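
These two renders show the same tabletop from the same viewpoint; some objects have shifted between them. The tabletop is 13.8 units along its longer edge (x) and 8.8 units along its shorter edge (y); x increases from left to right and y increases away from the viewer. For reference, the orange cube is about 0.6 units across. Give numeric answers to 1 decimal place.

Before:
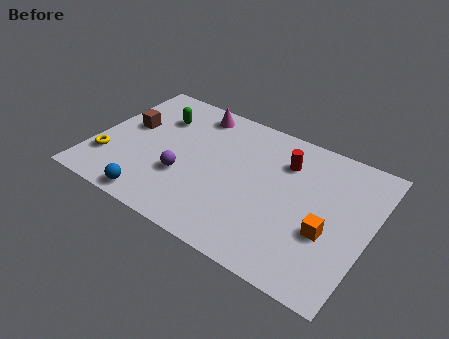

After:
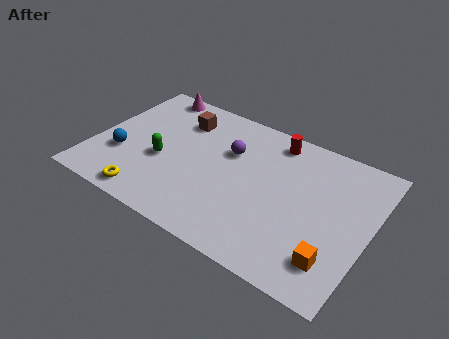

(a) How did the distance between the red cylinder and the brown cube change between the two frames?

-3.1

Before: roughly 7.9 units apart; after: 4.8. That's 3.1 units closer together.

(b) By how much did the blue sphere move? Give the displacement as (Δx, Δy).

(-2.1, 2.1)

The blue sphere started near (3.6, 0.9) and ended near (1.5, 3.0).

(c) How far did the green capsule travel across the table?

2.9

The green capsule was near (2.8, 6.4) before and (3.5, 3.6) after, so it travelled √(0.7² + 2.8²) ≈ 2.9 units.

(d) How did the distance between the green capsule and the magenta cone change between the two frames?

+2.5

The distance was about 2.1 in the first image and 4.6 in the second, so they moved 2.5 units further apart.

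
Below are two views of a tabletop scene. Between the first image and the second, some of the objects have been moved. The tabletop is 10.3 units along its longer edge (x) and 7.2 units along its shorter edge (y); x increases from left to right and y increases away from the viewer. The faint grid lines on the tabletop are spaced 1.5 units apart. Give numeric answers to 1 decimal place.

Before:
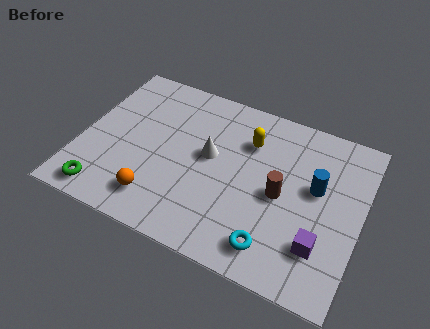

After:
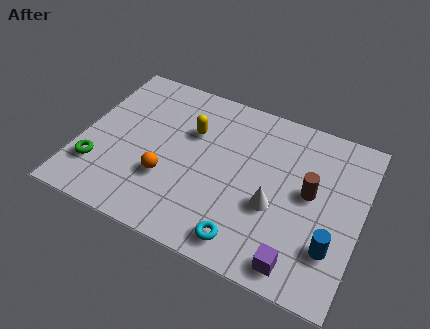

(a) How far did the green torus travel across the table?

1.1

The green torus moved from about (1.2, 0.9) to (0.8, 1.9), a distance of √(0.4² + 1.0²) ≈ 1.1.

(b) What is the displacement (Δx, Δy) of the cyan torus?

(-1.0, -0.2)

The cyan torus was at about (7.4, 1.2) and moved to about (6.4, 1.0).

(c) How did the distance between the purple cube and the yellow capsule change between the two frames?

+1.4

They were about 4.5 units apart before and 5.9 after — 1.4 units further apart.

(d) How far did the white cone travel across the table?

2.8

The white cone was near (4.7, 4.0) before and (7.2, 2.8) after, so it travelled √(2.5² + 1.2²) ≈ 2.8 units.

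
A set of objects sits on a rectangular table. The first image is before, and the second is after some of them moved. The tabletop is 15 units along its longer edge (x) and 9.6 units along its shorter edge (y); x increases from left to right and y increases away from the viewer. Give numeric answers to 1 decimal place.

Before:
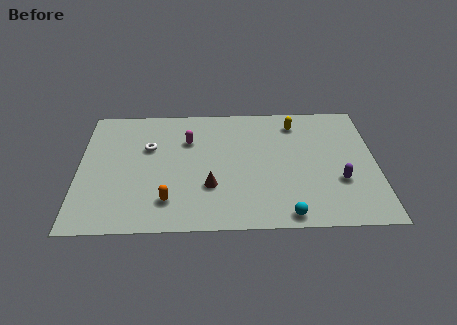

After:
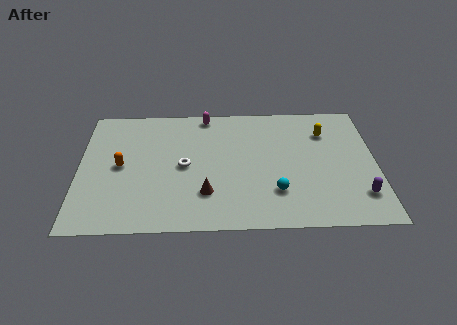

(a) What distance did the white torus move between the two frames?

2.3

The white torus was near (3.5, 6.2) before and (5.3, 4.7) after, so it travelled √(1.8² + 1.5²) ≈ 2.3 units.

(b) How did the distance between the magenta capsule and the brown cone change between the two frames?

+2.3

The distance was about 3.8 in the first image and 6.1 in the second, so they moved 2.3 units further apart.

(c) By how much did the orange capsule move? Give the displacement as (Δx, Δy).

(-2.4, 2.7)

From the two frames, the orange capsule sits at roughly (4.5, 2.1) before and (2.1, 4.8) after.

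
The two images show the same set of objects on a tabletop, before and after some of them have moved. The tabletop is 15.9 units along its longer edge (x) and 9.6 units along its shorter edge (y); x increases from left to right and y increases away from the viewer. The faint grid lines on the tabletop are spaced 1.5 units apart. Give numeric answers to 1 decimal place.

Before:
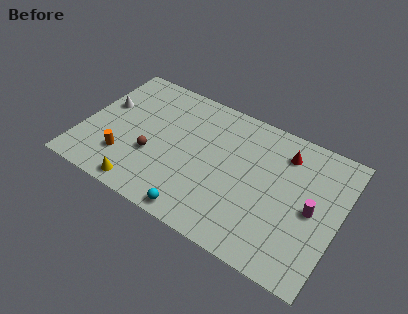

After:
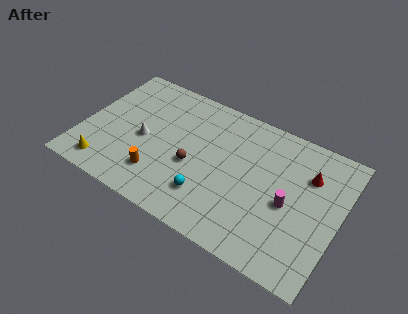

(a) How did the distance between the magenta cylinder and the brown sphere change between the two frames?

-4.0

Before: roughly 9.9 units apart; after: 5.9. That's 4.0 units closer together.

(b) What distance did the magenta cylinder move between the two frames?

1.4

The magenta cylinder moved from about (14.3, 4.6) to (12.9, 4.3), a distance of √(1.4² + 0.3²) ≈ 1.4.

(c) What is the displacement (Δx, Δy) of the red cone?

(1.6, -0.8)

The red cone was at about (12.2, 7.6) and moved to about (13.8, 6.8).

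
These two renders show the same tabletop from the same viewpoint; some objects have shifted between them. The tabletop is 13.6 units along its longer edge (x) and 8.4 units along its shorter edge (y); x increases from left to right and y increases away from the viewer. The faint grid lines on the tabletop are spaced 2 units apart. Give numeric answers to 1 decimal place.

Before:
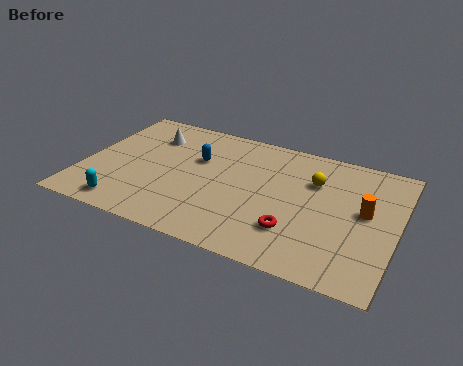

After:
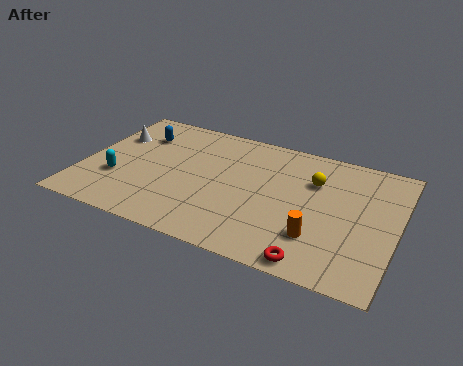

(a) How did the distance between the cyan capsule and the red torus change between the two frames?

+1.7

They were about 7.3 units apart before and 9.0 after — 1.7 units further apart.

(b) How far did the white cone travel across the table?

1.7

The white cone moved from about (2.6, 6.3) to (1.0, 5.7), a distance of √(1.6² + 0.6²) ≈ 1.7.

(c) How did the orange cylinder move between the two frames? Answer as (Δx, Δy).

(-1.8, -2.3)

From the two frames, the orange cylinder sits at roughly (12.2, 4.6) before and (10.4, 2.3) after.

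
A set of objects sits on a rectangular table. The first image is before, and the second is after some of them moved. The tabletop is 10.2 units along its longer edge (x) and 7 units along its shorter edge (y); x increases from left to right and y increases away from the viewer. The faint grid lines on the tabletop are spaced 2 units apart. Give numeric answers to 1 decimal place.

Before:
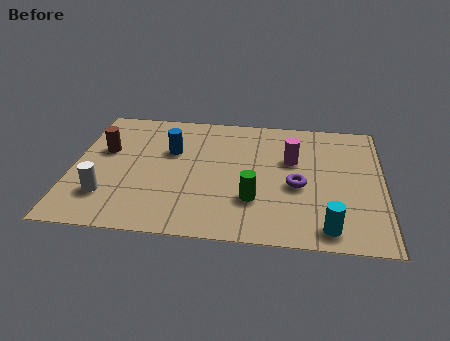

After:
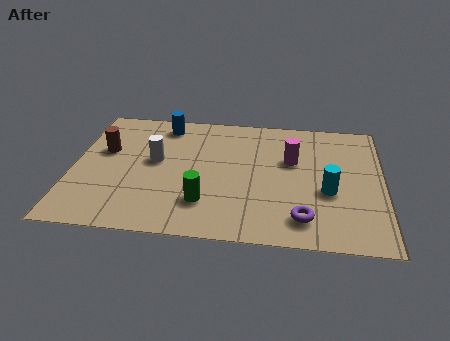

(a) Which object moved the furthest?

the white cylinder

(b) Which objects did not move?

the magenta cylinder and the brown cylinder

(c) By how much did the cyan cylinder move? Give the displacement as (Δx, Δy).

(0.0, 1.9)

From the two frames, the cyan cylinder sits at roughly (8.4, 0.9) before and (8.4, 2.8) after.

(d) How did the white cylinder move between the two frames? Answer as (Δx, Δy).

(1.5, 2.1)

The white cylinder started near (1.2, 1.8) and ended near (2.7, 3.9).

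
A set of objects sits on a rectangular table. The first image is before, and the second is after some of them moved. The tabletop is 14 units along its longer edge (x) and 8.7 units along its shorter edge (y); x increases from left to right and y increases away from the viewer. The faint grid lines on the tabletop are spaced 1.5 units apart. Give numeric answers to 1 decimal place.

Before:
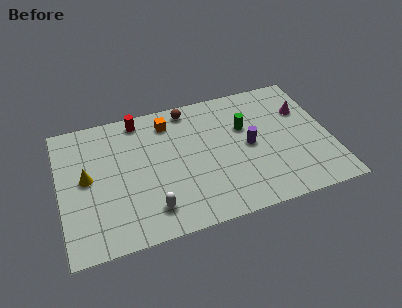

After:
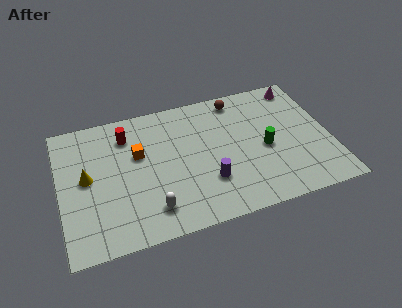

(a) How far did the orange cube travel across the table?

2.4

From (5.8, 7.1) to (4.1, 5.4), the orange cube covered √(1.7² + 1.7²) ≈ 2.4 units.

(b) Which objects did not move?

the white capsule and the yellow cone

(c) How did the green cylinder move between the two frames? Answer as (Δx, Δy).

(0.9, -1.7)

From the two frames, the green cylinder sits at roughly (9.7, 5.6) before and (10.6, 3.9) after.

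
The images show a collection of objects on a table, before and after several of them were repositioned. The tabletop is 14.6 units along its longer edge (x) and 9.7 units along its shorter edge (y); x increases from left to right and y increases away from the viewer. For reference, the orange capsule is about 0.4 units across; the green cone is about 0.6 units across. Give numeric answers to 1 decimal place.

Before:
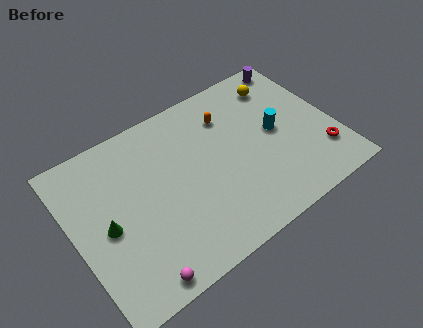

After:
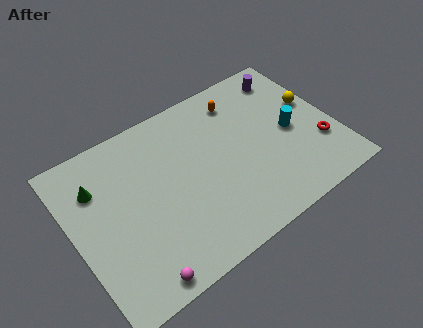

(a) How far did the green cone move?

2.5

The green cone was near (1.7, 4.5) before and (1.6, 7.0) after, so it travelled √(0.1² + 2.5²) ≈ 2.5 units.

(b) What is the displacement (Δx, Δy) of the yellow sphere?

(1.5, -2.1)

The yellow sphere was at about (12.2, 7.8) and moved to about (13.7, 5.7).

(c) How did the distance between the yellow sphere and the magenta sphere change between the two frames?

+0.3

Before: roughly 11.7 units apart; after: 12.0. That's 0.3 units further apart.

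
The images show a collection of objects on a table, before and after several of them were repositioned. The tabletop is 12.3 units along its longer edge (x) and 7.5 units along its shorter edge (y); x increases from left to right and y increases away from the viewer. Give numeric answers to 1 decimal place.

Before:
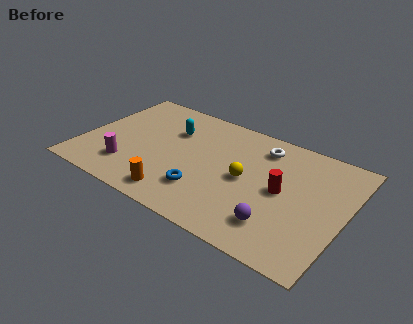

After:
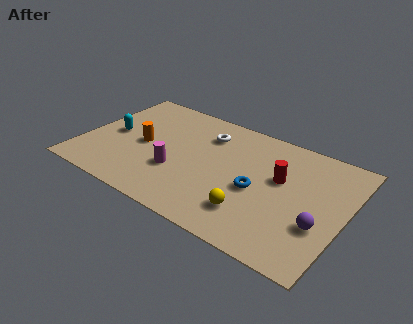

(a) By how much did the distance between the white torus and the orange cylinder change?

-2.5

Before: roughly 5.9 units apart; after: 3.4. That's 2.5 units closer together.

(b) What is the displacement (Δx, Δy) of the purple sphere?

(1.8, 0.9)

From the two frames, the purple sphere sits at roughly (9.5, 1.7) before and (11.3, 2.6) after.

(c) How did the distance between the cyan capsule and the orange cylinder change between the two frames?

-2.7

They were about 4.2 units apart before and 1.5 after — 2.7 units closer together.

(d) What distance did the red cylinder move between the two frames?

0.7

The red cylinder was near (9.4, 3.8) before and (9.2, 4.5) after, so it travelled √(0.2² + 0.7²) ≈ 0.7 units.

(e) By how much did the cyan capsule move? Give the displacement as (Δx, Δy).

(-2.6, -1.5)

The cyan capsule was at about (3.9, 5.2) and moved to about (1.3, 3.7).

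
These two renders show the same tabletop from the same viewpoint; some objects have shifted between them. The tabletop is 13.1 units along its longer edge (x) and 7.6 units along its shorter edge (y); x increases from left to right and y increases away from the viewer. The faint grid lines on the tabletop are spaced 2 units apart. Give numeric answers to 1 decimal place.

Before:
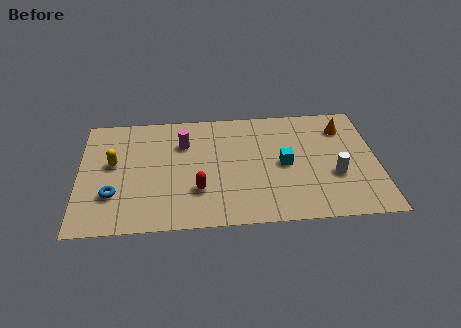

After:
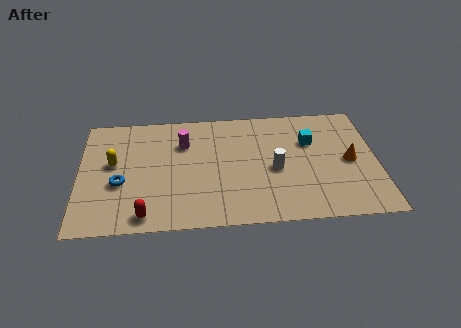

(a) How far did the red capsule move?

2.7

The red capsule moved from about (5.2, 2.3) to (2.9, 0.9), a distance of √(2.3² + 1.4²) ≈ 2.7.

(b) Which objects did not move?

the yellow capsule and the magenta cylinder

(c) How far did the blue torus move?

0.8

From (1.5, 2.3) to (1.8, 3.0), the blue torus covered √(0.3² + 0.7²) ≈ 0.8 units.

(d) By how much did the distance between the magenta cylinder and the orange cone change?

+0.4

They were about 7.1 units apart before and 7.5 after — 0.4 units further apart.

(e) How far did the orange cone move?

2.2

The orange cone was near (11.7, 5.9) before and (11.9, 3.7) after, so it travelled √(0.2² + 2.2²) ≈ 2.2 units.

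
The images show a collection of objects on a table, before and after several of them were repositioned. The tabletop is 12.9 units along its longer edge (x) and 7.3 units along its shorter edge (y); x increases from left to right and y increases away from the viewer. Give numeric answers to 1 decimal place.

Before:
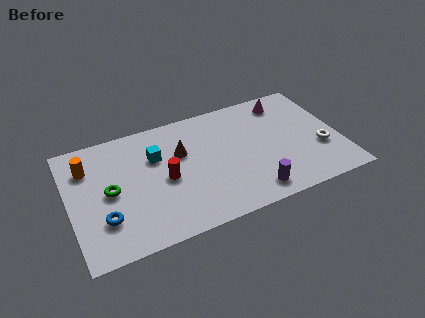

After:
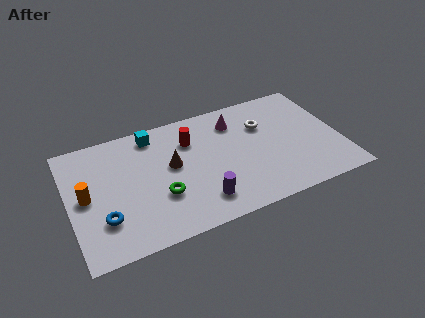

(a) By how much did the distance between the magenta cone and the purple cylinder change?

-0.8

The distance was about 5.5 in the first image and 4.7 in the second, so they moved 0.8 units closer together.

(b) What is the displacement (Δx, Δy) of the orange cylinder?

(-0.2, -1.7)

The orange cylinder was at about (1.0, 5.4) and moved to about (0.8, 3.7).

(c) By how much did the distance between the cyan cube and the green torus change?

+1.2

They were about 2.6 units apart before and 3.8 after — 1.2 units further apart.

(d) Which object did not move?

the blue torus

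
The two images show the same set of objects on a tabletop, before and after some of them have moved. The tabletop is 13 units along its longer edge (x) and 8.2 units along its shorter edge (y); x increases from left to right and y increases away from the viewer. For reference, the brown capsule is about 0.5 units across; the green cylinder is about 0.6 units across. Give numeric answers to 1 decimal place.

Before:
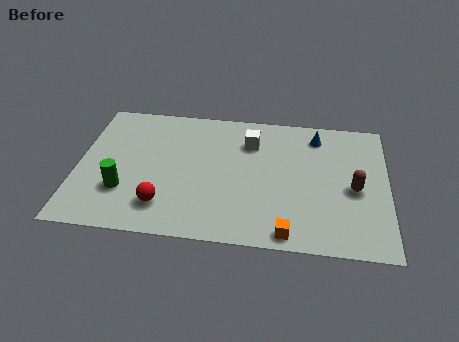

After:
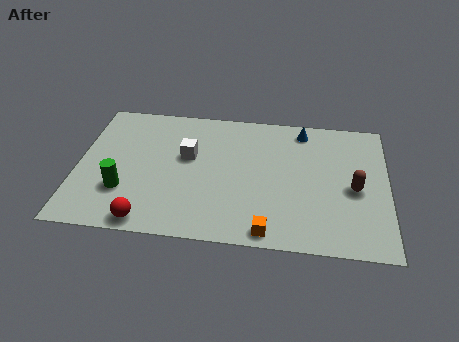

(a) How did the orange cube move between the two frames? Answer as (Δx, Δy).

(-0.8, 0.0)

The orange cube started near (8.9, 0.8) and ended near (8.1, 0.8).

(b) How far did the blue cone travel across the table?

0.7

From (10.0, 6.8) to (9.4, 7.1), the blue cone covered √(0.6² + 0.3²) ≈ 0.7 units.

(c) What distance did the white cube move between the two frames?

2.9

From (7.2, 6.1) to (4.6, 4.9), the white cube covered √(2.6² + 1.2²) ≈ 2.9 units.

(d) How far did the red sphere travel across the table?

1.2

The red sphere was near (3.7, 1.8) before and (3.1, 0.8) after, so it travelled √(0.6² + 1.0²) ≈ 1.2 units.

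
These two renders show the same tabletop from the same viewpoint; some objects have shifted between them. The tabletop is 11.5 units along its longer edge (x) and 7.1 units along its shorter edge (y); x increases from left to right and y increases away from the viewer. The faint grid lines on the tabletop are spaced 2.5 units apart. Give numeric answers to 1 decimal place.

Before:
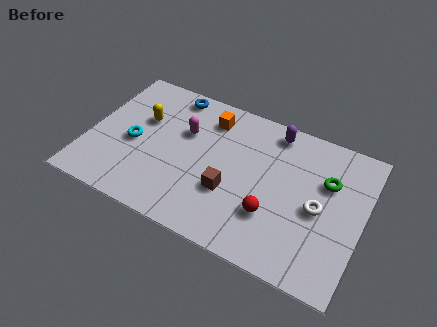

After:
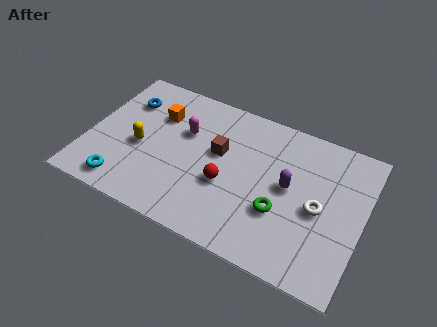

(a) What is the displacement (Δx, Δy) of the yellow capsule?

(0.1, -1.4)

From the two frames, the yellow capsule sits at roughly (2.1, 4.5) before and (2.2, 3.1) after.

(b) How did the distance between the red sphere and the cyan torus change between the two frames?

-1.6

Before: roughly 6.1 units apart; after: 4.5. That's 1.6 units closer together.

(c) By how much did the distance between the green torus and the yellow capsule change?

-1.8

Before: roughly 7.8 units apart; after: 6.0. That's 1.8 units closer together.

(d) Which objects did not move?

the magenta capsule and the white torus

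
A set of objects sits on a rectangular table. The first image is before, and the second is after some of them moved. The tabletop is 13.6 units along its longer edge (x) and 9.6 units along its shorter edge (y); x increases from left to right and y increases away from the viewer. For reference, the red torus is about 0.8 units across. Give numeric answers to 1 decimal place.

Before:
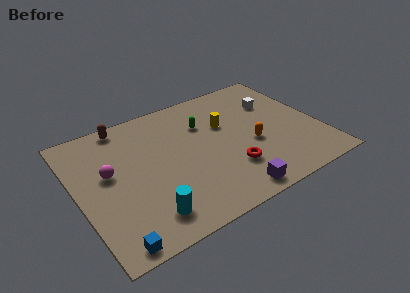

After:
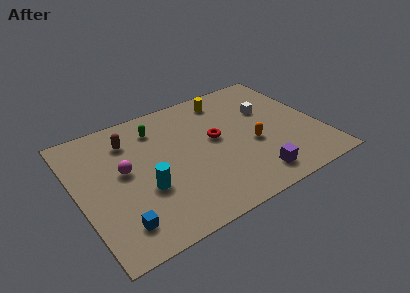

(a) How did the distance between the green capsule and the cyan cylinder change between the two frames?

-2.2

They were about 6.5 units apart before and 4.3 after — 2.2 units closer together.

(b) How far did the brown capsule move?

1.3

The brown capsule moved from about (3.1, 8.7) to (3.2, 7.4), a distance of √(0.1² + 1.3²) ≈ 1.3.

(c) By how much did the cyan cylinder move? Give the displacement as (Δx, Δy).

(0.2, 1.8)

The cyan cylinder was at about (3.3, 1.7) and moved to about (3.5, 3.5).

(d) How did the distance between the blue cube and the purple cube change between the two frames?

+0.9

The distance was about 6.6 in the first image and 7.5 in the second, so they moved 0.9 units further apart.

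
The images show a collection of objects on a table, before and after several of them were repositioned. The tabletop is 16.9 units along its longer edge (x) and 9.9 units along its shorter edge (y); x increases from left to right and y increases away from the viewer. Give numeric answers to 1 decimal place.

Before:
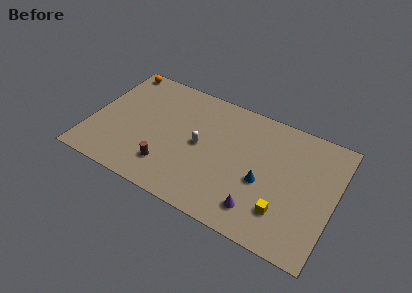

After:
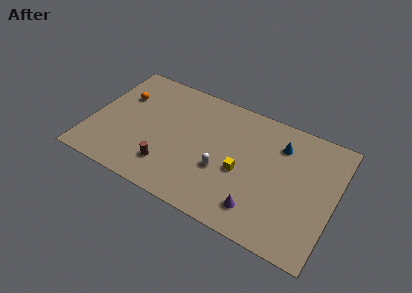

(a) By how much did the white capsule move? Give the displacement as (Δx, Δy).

(1.7, -1.3)

The white capsule was at about (7.6, 5.0) and moved to about (9.3, 3.7).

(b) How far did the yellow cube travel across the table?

3.5

The yellow cube was near (13.7, 2.5) before and (10.6, 4.2) after, so it travelled √(3.1² + 1.7²) ≈ 3.5 units.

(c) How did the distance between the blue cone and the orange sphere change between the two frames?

-0.9

Before: roughly 12.0 units apart; after: 11.1. That's 0.9 units closer together.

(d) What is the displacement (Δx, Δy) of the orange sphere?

(0.7, -2.3)

The orange sphere was at about (1.1, 9.0) and moved to about (1.8, 6.7).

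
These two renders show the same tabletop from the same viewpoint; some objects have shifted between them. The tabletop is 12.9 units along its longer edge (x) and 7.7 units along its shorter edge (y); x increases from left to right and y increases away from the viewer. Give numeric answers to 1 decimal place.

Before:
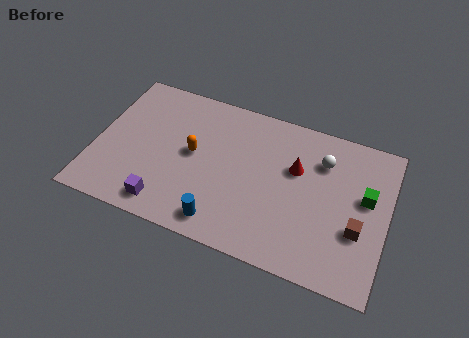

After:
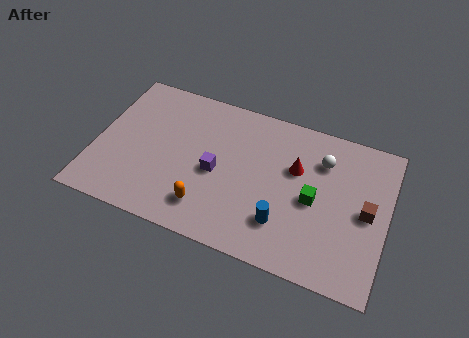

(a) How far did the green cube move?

2.4

From (11.9, 4.5) to (9.7, 3.6), the green cube covered √(2.2² + 0.9²) ≈ 2.4 units.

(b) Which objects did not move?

the white sphere and the red cone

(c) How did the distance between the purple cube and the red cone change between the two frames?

-2.9

The distance was about 6.6 in the first image and 3.7 in the second, so they moved 2.9 units closer together.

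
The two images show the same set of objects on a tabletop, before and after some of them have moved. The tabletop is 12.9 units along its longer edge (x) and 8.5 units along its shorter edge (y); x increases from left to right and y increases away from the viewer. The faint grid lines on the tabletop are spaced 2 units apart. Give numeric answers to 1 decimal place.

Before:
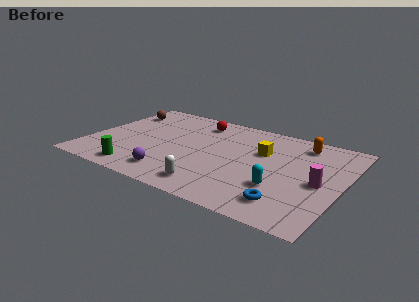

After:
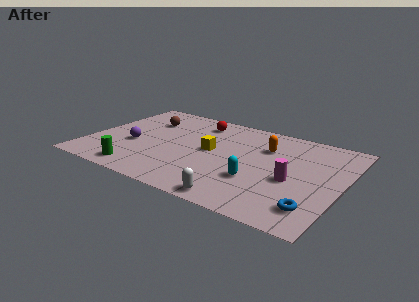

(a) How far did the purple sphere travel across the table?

3.1

From (4.7, 1.5) to (2.3, 3.4), the purple sphere covered √(2.4² + 1.9²) ≈ 3.1 units.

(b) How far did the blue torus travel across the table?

1.3

The blue torus was near (10.5, 1.6) before and (11.8, 1.7) after, so it travelled √(1.3² + 0.1²) ≈ 1.3 units.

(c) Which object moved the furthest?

the purple sphere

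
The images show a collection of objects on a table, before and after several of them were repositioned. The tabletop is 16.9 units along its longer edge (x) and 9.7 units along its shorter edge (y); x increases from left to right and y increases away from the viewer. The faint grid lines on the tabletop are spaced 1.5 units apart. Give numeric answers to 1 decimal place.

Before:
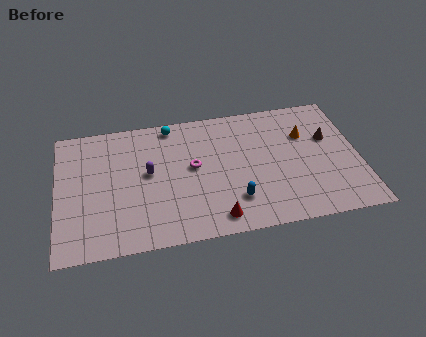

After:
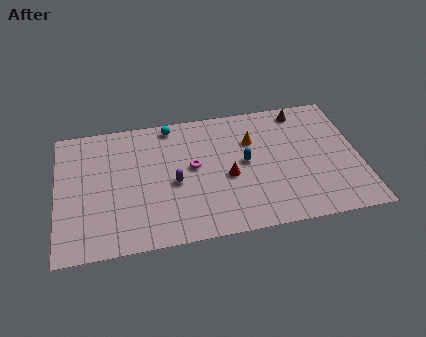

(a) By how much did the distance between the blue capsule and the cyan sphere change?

-1.7

The distance was about 7.1 in the first image and 5.4 in the second, so they moved 1.7 units closer together.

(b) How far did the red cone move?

3.0

The red cone was near (8.7, 1.3) before and (9.5, 4.2) after, so it travelled √(0.8² + 2.9²) ≈ 3.0 units.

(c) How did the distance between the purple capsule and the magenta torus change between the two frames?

-1.0

The distance was about 2.5 in the first image and 1.5 in the second, so they moved 1.0 units closer together.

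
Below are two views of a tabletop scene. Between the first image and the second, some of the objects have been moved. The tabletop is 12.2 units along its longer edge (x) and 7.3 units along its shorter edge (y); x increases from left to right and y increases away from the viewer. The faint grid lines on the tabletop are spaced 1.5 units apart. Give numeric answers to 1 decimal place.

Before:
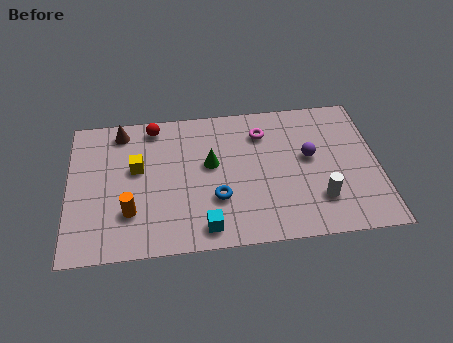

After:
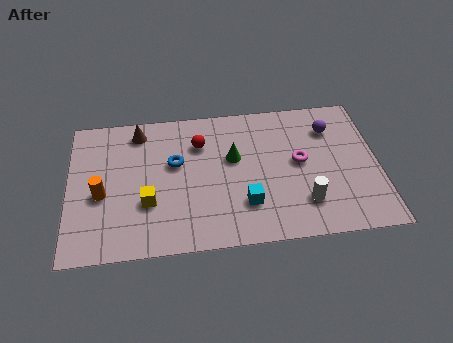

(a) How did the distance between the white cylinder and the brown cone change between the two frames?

-1.1

The distance was about 8.9 in the first image and 7.8 in the second, so they moved 1.1 units closer together.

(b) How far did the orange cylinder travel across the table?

1.5

From (2.4, 2.1) to (1.3, 3.1), the orange cylinder covered √(1.1² + 1.0²) ≈ 1.5 units.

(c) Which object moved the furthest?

the blue torus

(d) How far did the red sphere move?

2.1

From (3.4, 6.4) to (5.2, 5.3), the red sphere covered √(1.8² + 1.1²) ≈ 2.1 units.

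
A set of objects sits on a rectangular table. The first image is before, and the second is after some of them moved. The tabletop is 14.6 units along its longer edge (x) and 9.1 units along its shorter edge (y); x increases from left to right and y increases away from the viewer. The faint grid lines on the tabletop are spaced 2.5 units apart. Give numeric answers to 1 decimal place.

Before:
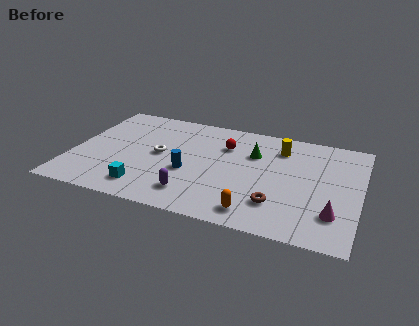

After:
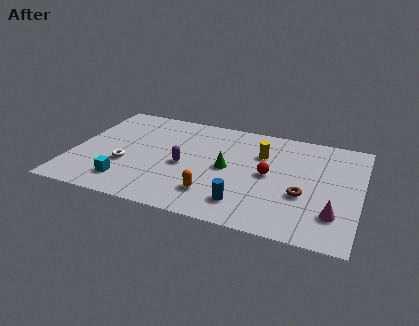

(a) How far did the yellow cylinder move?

1.2

The yellow cylinder was near (10.4, 7.1) before and (9.5, 6.3) after, so it travelled √(0.9² + 0.8²) ≈ 1.2 units.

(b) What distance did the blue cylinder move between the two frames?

3.5

The blue cylinder was near (6.0, 3.6) before and (9.0, 1.8) after, so it travelled √(3.0² + 1.8²) ≈ 3.5 units.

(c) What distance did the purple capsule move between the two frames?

2.4

From (6.4, 1.8) to (5.7, 4.1), the purple capsule covered √(0.7² + 2.3²) ≈ 2.4 units.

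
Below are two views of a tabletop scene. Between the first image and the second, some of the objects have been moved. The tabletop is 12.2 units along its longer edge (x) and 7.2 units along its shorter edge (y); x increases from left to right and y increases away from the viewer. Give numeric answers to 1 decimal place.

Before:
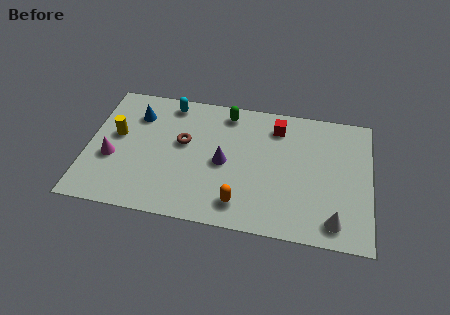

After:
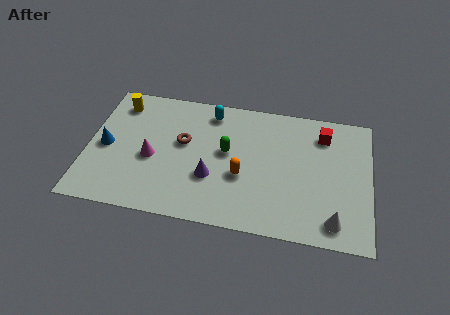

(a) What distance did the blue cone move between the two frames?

2.3

The blue cone was near (2.0, 5.4) before and (0.8, 3.4) after, so it travelled √(1.2² + 2.0²) ≈ 2.3 units.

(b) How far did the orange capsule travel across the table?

1.5

From (6.7, 1.3) to (6.7, 2.8), the orange capsule covered √(0.0² + 1.5²) ≈ 1.5 units.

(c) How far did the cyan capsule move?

1.8

The cyan capsule moved from about (3.4, 6.3) to (5.2, 6.1), a distance of √(1.8² + 0.2²) ≈ 1.8.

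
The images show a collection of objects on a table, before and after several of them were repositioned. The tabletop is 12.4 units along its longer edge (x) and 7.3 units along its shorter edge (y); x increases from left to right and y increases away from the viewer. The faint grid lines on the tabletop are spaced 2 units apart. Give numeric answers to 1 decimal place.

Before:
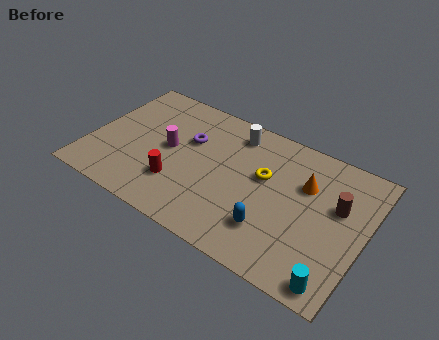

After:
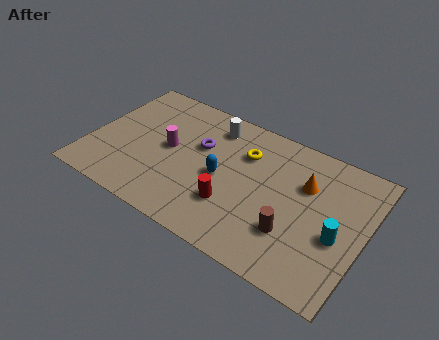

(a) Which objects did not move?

the magenta cylinder and the orange cone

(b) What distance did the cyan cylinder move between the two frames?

2.2

From (11.5, 0.8) to (11.3, 3.0), the cyan cylinder covered √(0.2² + 2.2²) ≈ 2.2 units.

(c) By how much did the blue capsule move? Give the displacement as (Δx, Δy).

(-2.5, 1.5)

From the two frames, the blue capsule sits at roughly (8.5, 1.9) before and (6.0, 3.4) after.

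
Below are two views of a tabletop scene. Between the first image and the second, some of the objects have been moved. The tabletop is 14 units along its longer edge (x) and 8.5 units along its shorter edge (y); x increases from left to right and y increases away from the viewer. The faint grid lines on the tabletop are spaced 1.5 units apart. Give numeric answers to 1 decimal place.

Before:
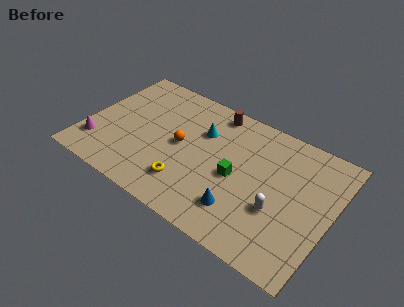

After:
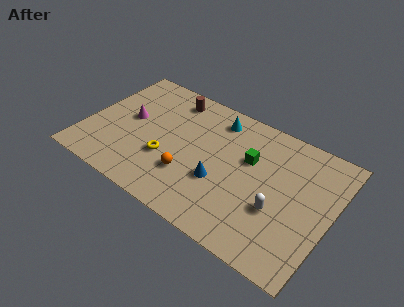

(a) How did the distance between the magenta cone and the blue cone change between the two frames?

-2.6

The distance was about 8.4 in the first image and 5.8 in the second, so they moved 2.6 units closer together.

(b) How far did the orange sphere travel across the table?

1.9

The orange sphere was near (5.4, 4.3) before and (6.2, 2.6) after, so it travelled √(0.8² + 1.7²) ≈ 1.9 units.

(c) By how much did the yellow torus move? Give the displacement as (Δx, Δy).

(-1.4, 1.0)

The yellow torus started near (6.2, 2.0) and ended near (4.8, 3.0).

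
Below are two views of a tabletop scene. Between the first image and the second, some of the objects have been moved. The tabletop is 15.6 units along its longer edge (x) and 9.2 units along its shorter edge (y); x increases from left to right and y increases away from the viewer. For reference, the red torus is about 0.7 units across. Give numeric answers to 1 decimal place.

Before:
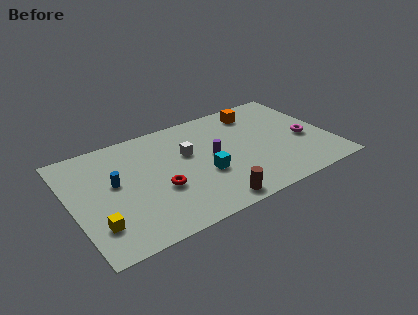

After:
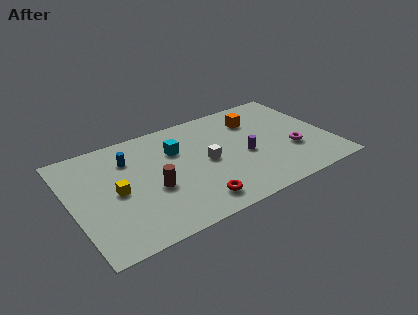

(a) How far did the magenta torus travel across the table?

1.1

From (14.1, 3.9) to (13.2, 3.2), the magenta torus covered √(0.9² + 0.7²) ≈ 1.1 units.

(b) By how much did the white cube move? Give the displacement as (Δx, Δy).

(1.0, -1.2)

The white cube started near (7.1, 5.7) and ended near (8.1, 4.5).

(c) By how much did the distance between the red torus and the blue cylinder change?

+3.2

They were about 3.0 units apart before and 6.2 after — 3.2 units further apart.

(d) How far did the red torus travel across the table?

2.7

The red torus moved from about (5.1, 3.5) to (6.9, 1.5), a distance of √(1.8² + 2.0²) ≈ 2.7.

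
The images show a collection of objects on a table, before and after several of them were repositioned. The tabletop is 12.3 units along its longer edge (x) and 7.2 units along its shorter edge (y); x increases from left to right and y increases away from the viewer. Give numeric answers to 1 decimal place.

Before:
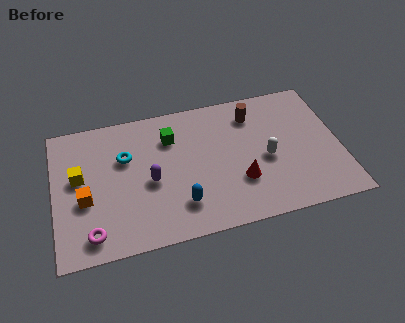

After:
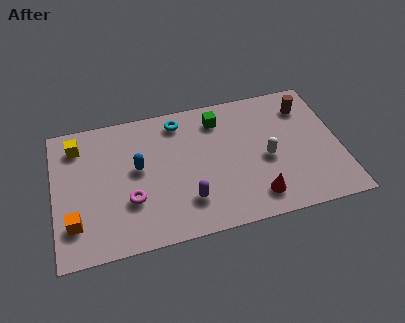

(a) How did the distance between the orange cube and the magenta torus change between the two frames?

+0.7

Before: roughly 1.8 units apart; after: 2.5. That's 0.7 units further apart.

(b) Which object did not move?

the white capsule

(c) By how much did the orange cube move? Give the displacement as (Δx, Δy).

(-0.5, -1.1)

The orange cube was at about (1.3, 2.9) and moved to about (0.8, 1.8).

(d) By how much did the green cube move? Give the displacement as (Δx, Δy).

(2.1, 0.5)

From the two frames, the green cube sits at roughly (5.1, 5.3) before and (7.2, 5.8) after.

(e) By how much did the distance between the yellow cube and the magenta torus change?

+1.0

Before: roughly 3.0 units apart; after: 4.0. That's 1.0 units further apart.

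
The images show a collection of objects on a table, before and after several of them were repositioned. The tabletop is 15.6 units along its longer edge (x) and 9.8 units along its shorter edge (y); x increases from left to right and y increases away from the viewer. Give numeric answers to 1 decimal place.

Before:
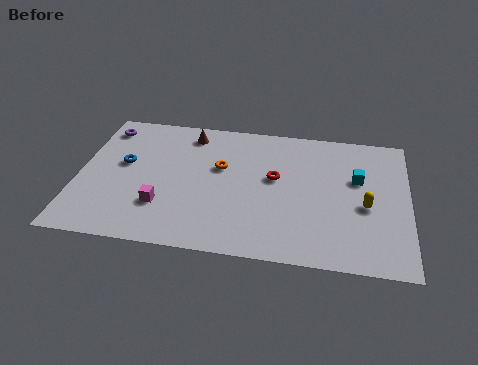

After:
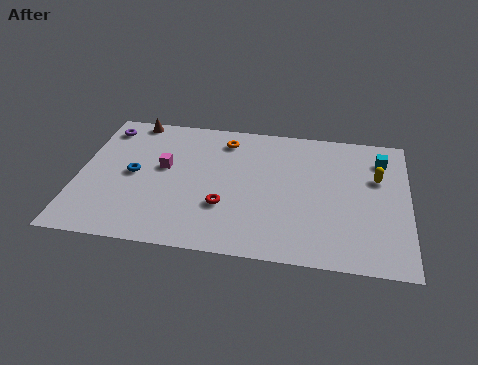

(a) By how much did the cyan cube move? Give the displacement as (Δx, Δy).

(1.1, 1.6)

The cyan cube started near (13.2, 6.1) and ended near (14.3, 7.7).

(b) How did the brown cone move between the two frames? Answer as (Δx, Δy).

(-2.8, 0.7)

From the two frames, the brown cone sits at roughly (5.1, 8.3) before and (2.3, 9.0) after.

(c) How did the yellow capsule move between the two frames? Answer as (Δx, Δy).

(0.5, 2.1)

The yellow capsule was at about (13.6, 4.2) and moved to about (14.1, 6.3).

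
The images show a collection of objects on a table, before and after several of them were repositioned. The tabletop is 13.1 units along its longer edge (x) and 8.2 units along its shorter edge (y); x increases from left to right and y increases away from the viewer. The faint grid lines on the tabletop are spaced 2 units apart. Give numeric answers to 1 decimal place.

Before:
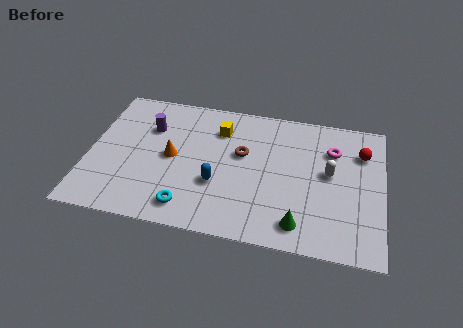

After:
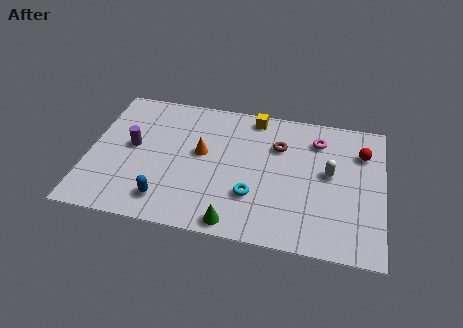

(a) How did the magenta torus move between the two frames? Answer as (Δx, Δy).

(-0.7, 0.5)

The magenta torus was at about (10.8, 5.9) and moved to about (10.1, 6.4).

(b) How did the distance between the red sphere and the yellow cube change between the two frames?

-1.3

The distance was about 6.4 in the first image and 5.1 in the second, so they moved 1.3 units closer together.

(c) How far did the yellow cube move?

1.9

From (5.7, 6.2) to (7.2, 7.3), the yellow cube covered √(1.5² + 1.1²) ≈ 1.9 units.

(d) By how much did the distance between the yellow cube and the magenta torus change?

-2.1

The distance was about 5.1 in the first image and 3.0 in the second, so they moved 2.1 units closer together.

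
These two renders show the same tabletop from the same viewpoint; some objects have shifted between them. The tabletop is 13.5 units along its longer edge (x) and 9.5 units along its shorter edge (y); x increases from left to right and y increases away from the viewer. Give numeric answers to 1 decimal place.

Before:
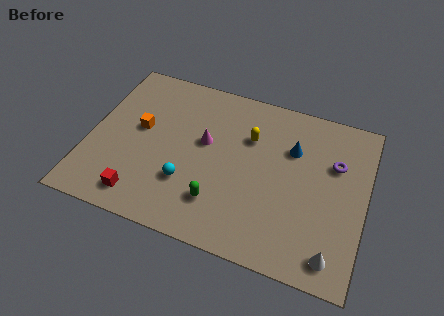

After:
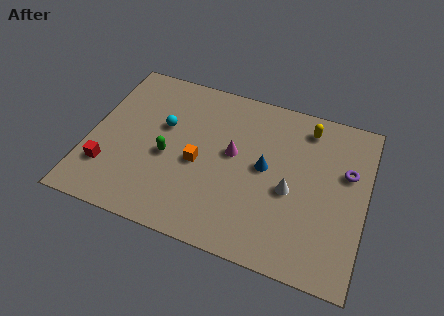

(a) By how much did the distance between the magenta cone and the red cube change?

+1.6

They were about 4.9 units apart before and 6.5 after — 1.6 units further apart.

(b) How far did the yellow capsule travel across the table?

3.1

The yellow capsule was near (7.7, 6.5) before and (10.4, 8.0) after, so it travelled √(2.7² + 1.5²) ≈ 3.1 units.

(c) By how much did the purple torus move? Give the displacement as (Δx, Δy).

(0.6, -0.3)

The purple torus started near (11.9, 6.3) and ended near (12.5, 6.0).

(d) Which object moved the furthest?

the white cone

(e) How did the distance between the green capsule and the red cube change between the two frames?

-0.6

Before: roughly 3.8 units apart; after: 3.2. That's 0.6 units closer together.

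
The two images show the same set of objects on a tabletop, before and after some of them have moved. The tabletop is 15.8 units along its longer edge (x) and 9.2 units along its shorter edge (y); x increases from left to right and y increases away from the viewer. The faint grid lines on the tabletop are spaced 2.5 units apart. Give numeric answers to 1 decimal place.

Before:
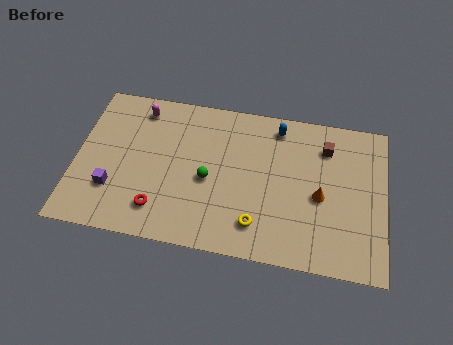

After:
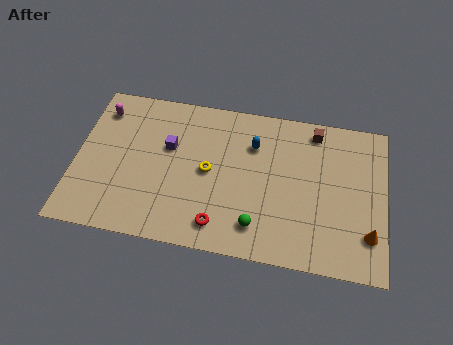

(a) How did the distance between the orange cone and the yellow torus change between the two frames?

+4.7

They were about 3.8 units apart before and 8.5 after — 4.7 units further apart.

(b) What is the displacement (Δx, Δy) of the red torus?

(3.1, -0.4)

The red torus was at about (4.4, 1.9) and moved to about (7.5, 1.5).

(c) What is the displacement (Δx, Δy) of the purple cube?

(2.7, 3.0)

From the two frames, the purple cube sits at roughly (2.0, 2.7) before and (4.7, 5.7) after.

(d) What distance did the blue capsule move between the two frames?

1.8

The blue capsule was near (10.2, 7.9) before and (9.0, 6.6) after, so it travelled √(1.2² + 1.3²) ≈ 1.8 units.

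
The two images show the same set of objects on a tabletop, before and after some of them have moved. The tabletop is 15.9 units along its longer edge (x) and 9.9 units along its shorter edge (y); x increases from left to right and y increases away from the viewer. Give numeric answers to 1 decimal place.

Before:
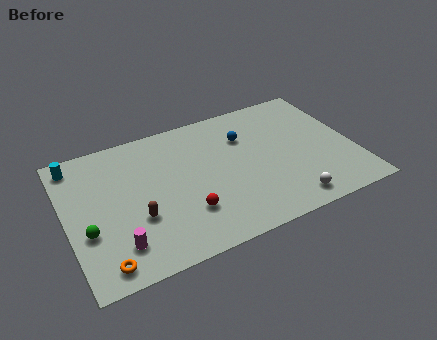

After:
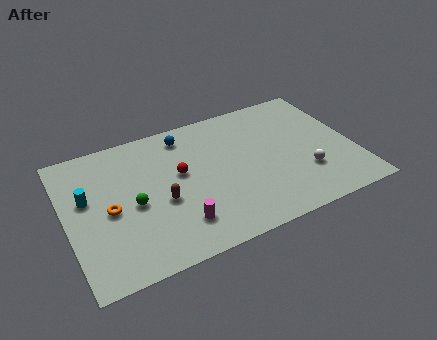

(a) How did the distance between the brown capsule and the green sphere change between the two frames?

-1.1

Before: roughly 2.7 units apart; after: 1.6. That's 1.1 units closer together.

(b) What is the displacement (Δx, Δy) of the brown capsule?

(1.4, 0.6)

From the two frames, the brown capsule sits at roughly (3.7, 3.5) before and (5.1, 4.1) after.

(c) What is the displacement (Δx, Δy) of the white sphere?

(1.2, 1.7)

The white sphere was at about (11.8, 1.3) and moved to about (13.0, 3.0).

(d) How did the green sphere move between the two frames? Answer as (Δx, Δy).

(2.6, 0.9)

The green sphere was at about (1.0, 3.6) and moved to about (3.6, 4.5).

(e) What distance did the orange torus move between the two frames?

3.5

The orange torus was near (1.6, 1.2) before and (2.3, 4.6) after, so it travelled √(0.7² + 3.4²) ≈ 3.5 units.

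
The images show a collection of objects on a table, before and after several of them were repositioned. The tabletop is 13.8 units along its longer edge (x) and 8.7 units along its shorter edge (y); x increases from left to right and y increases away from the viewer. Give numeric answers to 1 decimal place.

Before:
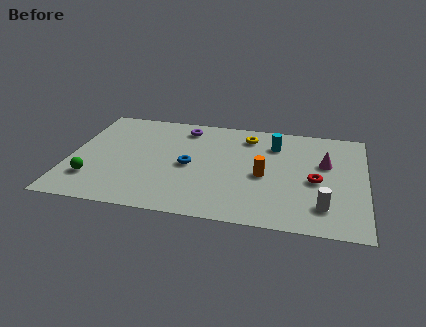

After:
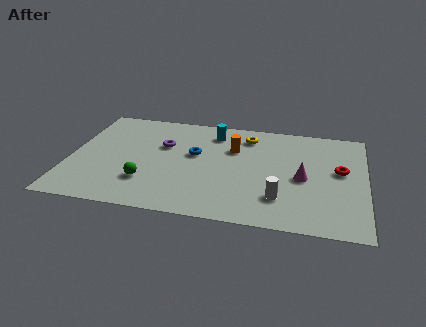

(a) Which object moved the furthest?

the cyan cylinder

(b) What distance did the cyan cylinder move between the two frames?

2.9

The cyan cylinder was near (9.5, 6.6) before and (6.6, 7.1) after, so it travelled √(2.9² + 0.5²) ≈ 2.9 units.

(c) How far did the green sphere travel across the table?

2.5

The green sphere was near (1.2, 2.2) before and (3.7, 2.4) after, so it travelled √(2.5² + 0.2²) ≈ 2.5 units.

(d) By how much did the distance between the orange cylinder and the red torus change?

+2.7

Before: roughly 2.4 units apart; after: 5.1. That's 2.7 units further apart.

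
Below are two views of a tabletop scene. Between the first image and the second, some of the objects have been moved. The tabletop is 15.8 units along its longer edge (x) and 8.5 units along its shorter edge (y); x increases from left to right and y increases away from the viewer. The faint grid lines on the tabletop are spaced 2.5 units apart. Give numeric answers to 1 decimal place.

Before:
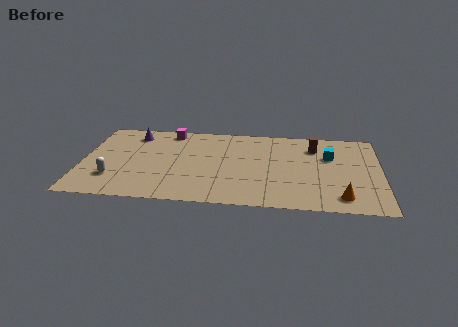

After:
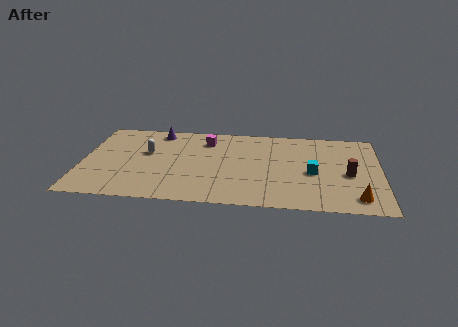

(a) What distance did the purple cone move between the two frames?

1.4

The purple cone moved from about (2.6, 7.0) to (3.9, 7.4), a distance of √(1.3² + 0.4²) ≈ 1.4.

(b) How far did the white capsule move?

3.3

The white capsule moved from about (1.7, 2.3) to (3.4, 5.1), a distance of √(1.7² + 2.8²) ≈ 3.3.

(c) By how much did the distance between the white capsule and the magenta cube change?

-2.4

The distance was about 5.9 in the first image and 3.5 in the second, so they moved 2.4 units closer together.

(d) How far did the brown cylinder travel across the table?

3.2

The brown cylinder was near (12.3, 6.5) before and (14.1, 3.8) after, so it travelled √(1.8² + 2.7²) ≈ 3.2 units.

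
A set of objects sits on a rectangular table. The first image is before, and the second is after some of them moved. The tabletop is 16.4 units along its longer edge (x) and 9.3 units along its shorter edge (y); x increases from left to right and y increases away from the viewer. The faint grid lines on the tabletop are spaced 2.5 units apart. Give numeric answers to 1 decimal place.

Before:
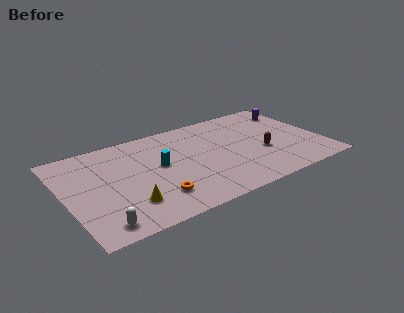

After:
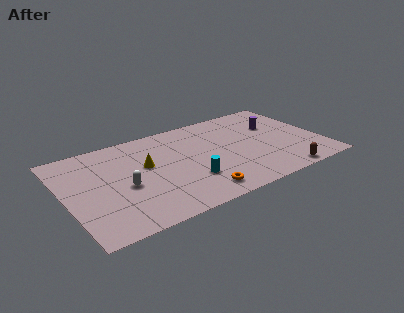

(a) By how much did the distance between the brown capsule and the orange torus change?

-1.9

Before: roughly 7.3 units apart; after: 5.4. That's 1.9 units closer together.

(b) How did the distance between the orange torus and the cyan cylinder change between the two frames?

-1.6

They were about 3.0 units apart before and 1.4 after — 1.6 units closer together.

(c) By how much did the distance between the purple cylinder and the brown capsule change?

+0.7

Before: roughly 4.6 units apart; after: 5.3. That's 0.7 units further apart.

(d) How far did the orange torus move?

2.7

The orange torus was near (5.3, 2.2) before and (7.9, 1.4) after, so it travelled √(2.6² + 0.8²) ≈ 2.7 units.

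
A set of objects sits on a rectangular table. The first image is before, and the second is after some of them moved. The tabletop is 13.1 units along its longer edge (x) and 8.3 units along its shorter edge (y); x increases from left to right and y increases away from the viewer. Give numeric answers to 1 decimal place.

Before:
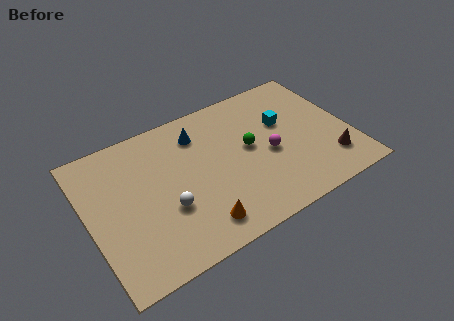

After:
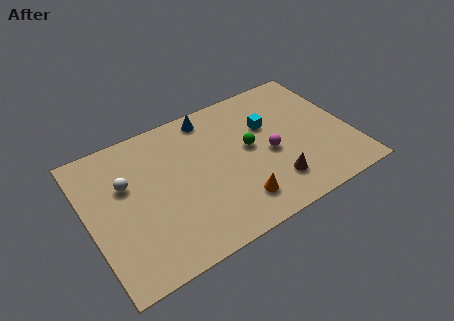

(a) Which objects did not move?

the green sphere and the magenta sphere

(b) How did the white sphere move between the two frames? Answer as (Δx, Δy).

(-1.7, 2.3)

The white sphere started near (3.7, 3.0) and ended near (2.0, 5.3).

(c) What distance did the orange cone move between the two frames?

2.0

The orange cone moved from about (5.0, 1.4) to (7.0, 1.7), a distance of √(2.0² + 0.3²) ≈ 2.0.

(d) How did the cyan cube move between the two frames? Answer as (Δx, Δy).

(-0.8, 0.2)

The cyan cube started near (10.0, 5.2) and ended near (9.2, 5.4).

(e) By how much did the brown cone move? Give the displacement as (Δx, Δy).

(-2.9, 0.0)

The brown cone was at about (11.8, 1.9) and moved to about (8.9, 1.9).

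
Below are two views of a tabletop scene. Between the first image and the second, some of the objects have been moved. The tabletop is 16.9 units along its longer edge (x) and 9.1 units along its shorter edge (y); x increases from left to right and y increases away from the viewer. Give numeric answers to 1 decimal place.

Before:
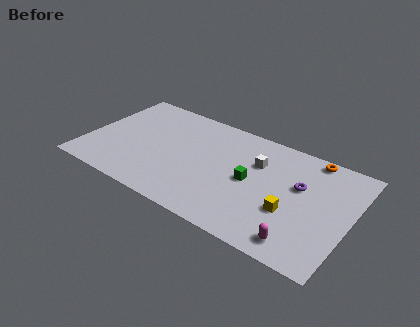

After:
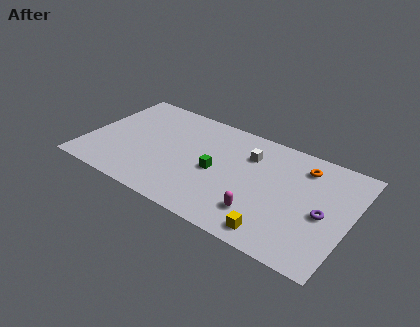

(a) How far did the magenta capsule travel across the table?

2.8

From (14.2, 1.3) to (11.6, 2.2), the magenta capsule covered √(2.6² + 0.9²) ≈ 2.8 units.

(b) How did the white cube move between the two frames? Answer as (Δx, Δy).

(-0.6, 0.4)

The white cube started near (10.8, 6.2) and ended near (10.2, 6.6).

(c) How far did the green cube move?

2.2

The green cube moved from about (10.6, 4.5) to (8.4, 4.2), a distance of √(2.2² + 0.3²) ≈ 2.2.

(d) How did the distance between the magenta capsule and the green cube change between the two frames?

-1.0

Before: roughly 4.8 units apart; after: 3.8. That's 1.0 units closer together.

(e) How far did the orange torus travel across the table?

1.1

From (14.0, 8.3) to (13.6, 7.3), the orange torus covered √(0.4² + 1.0²) ≈ 1.1 units.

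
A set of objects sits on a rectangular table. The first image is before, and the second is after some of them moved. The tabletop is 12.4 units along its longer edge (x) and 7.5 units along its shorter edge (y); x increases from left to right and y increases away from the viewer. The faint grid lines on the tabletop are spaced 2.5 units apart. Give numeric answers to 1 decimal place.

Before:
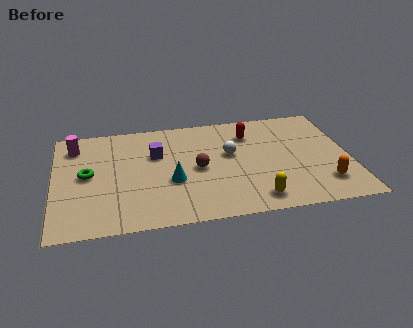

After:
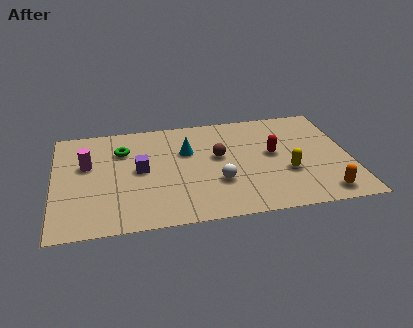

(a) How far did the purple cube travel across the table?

1.2

From (4.3, 4.9) to (3.6, 3.9), the purple cube covered √(0.7² + 1.0²) ≈ 1.2 units.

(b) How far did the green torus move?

2.1

The green torus was near (1.4, 3.9) before and (2.9, 5.4) after, so it travelled √(1.5² + 1.5²) ≈ 2.1 units.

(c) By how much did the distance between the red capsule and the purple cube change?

+1.5

Before: roughly 4.1 units apart; after: 5.6. That's 1.5 units further apart.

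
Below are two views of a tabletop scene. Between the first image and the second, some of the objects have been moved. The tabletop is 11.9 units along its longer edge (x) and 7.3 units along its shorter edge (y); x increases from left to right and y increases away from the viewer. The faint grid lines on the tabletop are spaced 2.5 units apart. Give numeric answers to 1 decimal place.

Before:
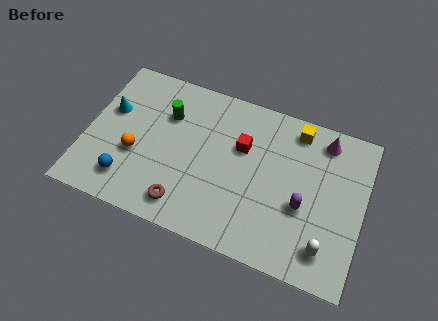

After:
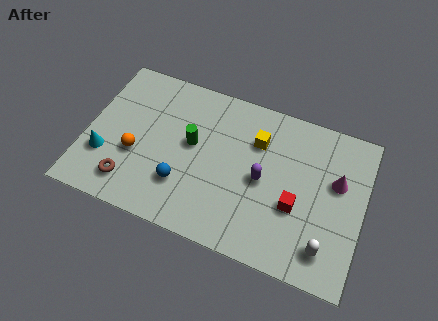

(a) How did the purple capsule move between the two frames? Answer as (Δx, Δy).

(-1.8, 0.6)

From the two frames, the purple capsule sits at roughly (9.4, 2.9) before and (7.6, 3.5) after.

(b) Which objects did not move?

the orange sphere and the white capsule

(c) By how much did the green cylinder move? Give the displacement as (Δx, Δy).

(1.2, -1.0)

From the two frames, the green cylinder sits at roughly (3.3, 5.1) before and (4.5, 4.1) after.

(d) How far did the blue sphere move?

2.4

The blue sphere moved from about (2.0, 1.5) to (4.3, 2.1), a distance of √(2.3² + 0.6²) ≈ 2.4.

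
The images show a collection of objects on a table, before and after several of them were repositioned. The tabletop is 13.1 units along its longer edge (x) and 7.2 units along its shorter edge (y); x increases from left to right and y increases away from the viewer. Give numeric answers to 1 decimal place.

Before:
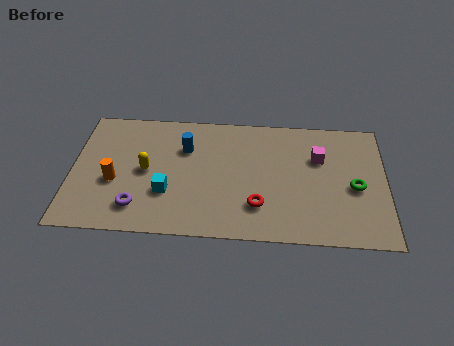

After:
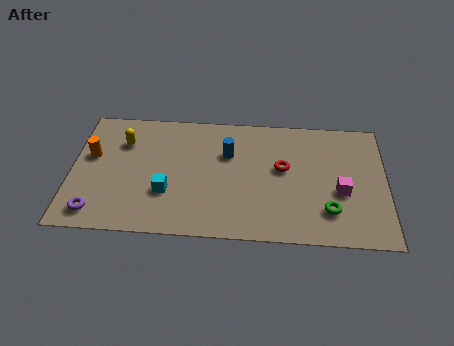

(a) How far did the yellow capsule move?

1.9

From (3.1, 3.6) to (2.1, 5.2), the yellow capsule covered √(1.0² + 1.6²) ≈ 1.9 units.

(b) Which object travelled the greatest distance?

the red torus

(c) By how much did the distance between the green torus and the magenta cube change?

-1.0

Before: roughly 2.2 units apart; after: 1.2. That's 1.0 units closer together.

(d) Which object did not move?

the cyan cube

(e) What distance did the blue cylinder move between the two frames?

1.8

The blue cylinder moved from about (4.7, 5.0) to (6.5, 4.8), a distance of √(1.8² + 0.2²) ≈ 1.8.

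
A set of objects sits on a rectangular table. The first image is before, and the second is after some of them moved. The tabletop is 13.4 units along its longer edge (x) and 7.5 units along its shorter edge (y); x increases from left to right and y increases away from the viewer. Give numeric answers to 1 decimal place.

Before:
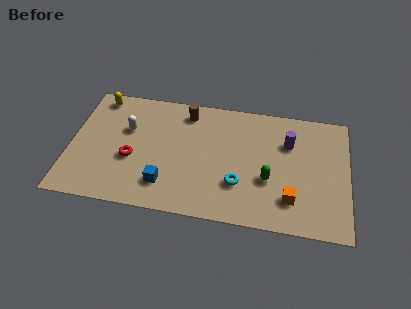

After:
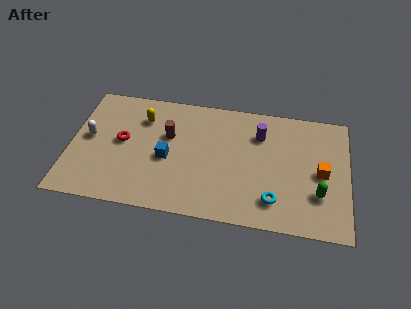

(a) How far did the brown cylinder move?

1.8

The brown cylinder moved from about (5.5, 6.3) to (4.7, 4.7), a distance of √(0.8² + 1.6²) ≈ 1.8.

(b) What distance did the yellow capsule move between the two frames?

2.4

The yellow capsule was near (1.2, 6.6) before and (3.4, 5.6) after, so it travelled √(2.2² + 1.0²) ≈ 2.4 units.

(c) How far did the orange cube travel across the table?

2.3

The orange cube was near (10.7, 1.8) before and (12.1, 3.6) after, so it travelled √(1.4² + 1.8²) ≈ 2.3 units.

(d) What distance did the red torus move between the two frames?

1.1

The red torus moved from about (3.0, 3.0) to (2.5, 4.0), a distance of √(0.5² + 1.0²) ≈ 1.1.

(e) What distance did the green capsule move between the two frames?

2.5

The green capsule was near (9.6, 2.8) before and (12.0, 2.3) after, so it travelled √(2.4² + 0.5²) ≈ 2.5 units.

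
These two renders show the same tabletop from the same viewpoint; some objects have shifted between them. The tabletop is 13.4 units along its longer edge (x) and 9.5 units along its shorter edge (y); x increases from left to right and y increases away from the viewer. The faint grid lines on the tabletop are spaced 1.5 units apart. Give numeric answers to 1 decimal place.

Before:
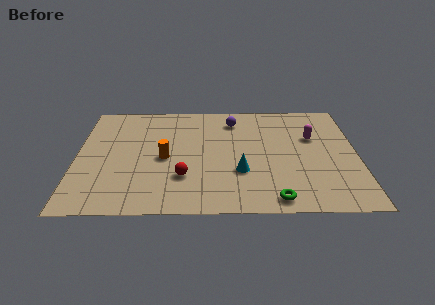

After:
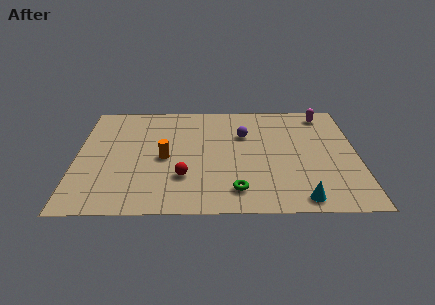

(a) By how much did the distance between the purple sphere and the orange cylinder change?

-0.4

The distance was about 4.7 in the first image and 4.3 in the second, so they moved 0.4 units closer together.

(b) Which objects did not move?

the red sphere and the orange cylinder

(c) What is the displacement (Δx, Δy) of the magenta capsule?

(0.6, 2.1)

The magenta capsule started near (11.3, 6.1) and ended near (11.9, 8.2).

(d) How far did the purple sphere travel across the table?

1.4

From (7.5, 7.7) to (8.0, 6.4), the purple sphere covered √(0.5² + 1.3²) ≈ 1.4 units.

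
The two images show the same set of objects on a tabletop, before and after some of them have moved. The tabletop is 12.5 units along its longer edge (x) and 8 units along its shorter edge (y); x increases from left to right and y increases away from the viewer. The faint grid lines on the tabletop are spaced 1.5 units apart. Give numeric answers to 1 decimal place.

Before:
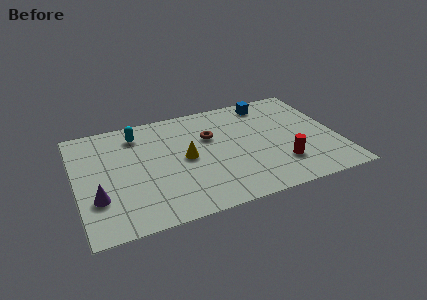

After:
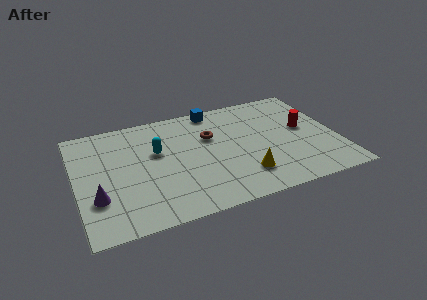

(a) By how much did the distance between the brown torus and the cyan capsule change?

-1.0

The distance was about 3.6 in the first image and 2.6 in the second, so they moved 1.0 units closer together.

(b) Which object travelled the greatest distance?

the yellow cone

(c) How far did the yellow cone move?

3.3

The yellow cone moved from about (5.2, 4.0) to (7.8, 1.9), a distance of √(2.6² + 2.1²) ≈ 3.3.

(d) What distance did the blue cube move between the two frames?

2.6

From (9.5, 6.9) to (6.9, 7.2), the blue cube covered √(2.6² + 0.3²) ≈ 2.6 units.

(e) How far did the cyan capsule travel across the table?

1.8

From (3.1, 6.5) to (3.9, 4.9), the cyan capsule covered √(0.8² + 1.6²) ≈ 1.8 units.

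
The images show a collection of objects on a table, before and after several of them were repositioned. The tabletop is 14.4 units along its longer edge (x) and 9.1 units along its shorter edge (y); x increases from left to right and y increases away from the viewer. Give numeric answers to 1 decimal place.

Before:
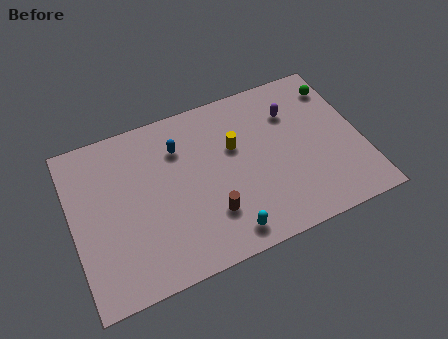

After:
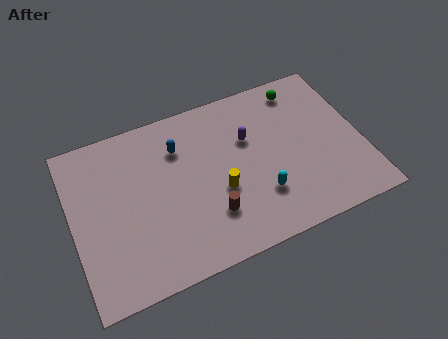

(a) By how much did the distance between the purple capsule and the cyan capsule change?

-3.4

The distance was about 6.7 in the first image and 3.3 in the second, so they moved 3.4 units closer together.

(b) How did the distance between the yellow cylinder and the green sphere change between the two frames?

+0.6

They were about 5.6 units apart before and 6.2 after — 0.6 units further apart.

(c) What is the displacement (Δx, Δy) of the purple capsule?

(-2.3, -0.7)

The purple capsule was at about (11.2, 6.6) and moved to about (8.9, 5.9).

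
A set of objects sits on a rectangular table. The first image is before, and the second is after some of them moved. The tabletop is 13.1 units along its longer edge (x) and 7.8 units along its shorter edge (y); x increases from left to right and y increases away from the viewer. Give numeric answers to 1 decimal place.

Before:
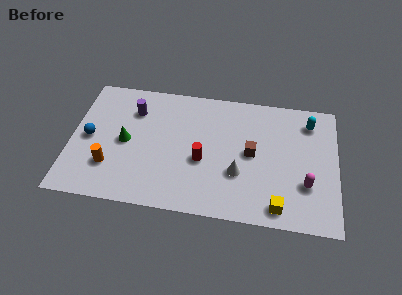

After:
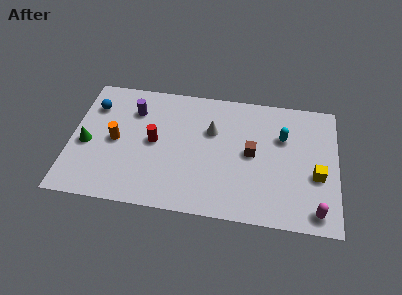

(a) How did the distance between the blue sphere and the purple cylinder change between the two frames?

-0.9

They were about 2.9 units apart before and 2.0 after — 0.9 units closer together.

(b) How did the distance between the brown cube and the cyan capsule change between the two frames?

-1.7

The distance was about 3.6 in the first image and 1.9 in the second, so they moved 1.7 units closer together.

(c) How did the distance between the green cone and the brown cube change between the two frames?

+1.9

The distance was about 6.2 in the first image and 8.1 in the second, so they moved 1.9 units further apart.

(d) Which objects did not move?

the brown cube and the purple cylinder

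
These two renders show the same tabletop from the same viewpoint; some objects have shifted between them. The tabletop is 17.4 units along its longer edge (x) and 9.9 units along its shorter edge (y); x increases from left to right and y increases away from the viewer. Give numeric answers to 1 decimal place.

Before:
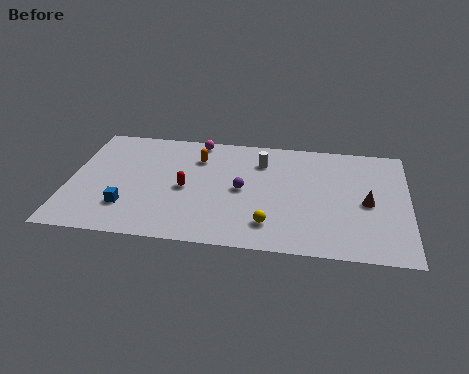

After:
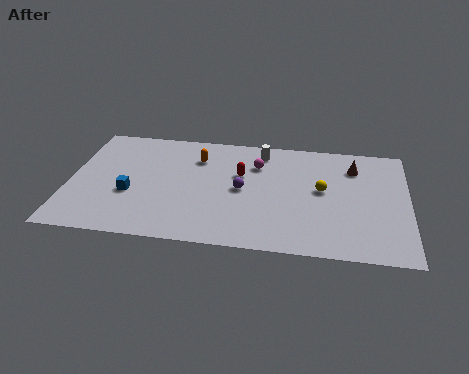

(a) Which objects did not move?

the orange capsule and the purple sphere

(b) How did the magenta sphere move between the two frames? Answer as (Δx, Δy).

(3.2, -1.8)

The magenta sphere was at about (6.4, 9.0) and moved to about (9.6, 7.2).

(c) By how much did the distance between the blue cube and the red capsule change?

+2.6

They were about 3.5 units apart before and 6.1 after — 2.6 units further apart.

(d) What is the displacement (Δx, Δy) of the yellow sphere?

(2.6, 3.3)

The yellow sphere was at about (10.4, 2.1) and moved to about (13.0, 5.4).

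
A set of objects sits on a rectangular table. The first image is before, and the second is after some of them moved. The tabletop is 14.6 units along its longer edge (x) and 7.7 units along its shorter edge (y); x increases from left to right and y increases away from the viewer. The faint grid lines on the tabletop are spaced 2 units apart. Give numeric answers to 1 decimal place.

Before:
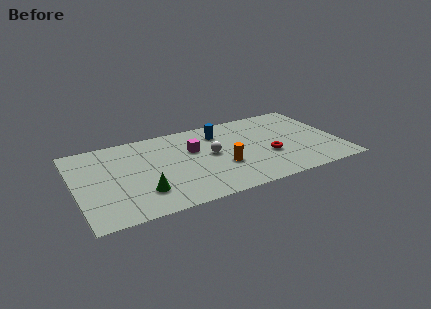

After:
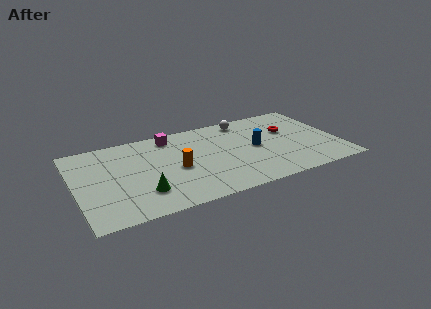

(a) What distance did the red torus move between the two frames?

2.4

From (10.6, 2.9) to (12.0, 4.9), the red torus covered √(1.4² + 2.0²) ≈ 2.4 units.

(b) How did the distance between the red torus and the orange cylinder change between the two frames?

+4.0

Before: roughly 2.6 units apart; after: 6.6. That's 4.0 units further apart.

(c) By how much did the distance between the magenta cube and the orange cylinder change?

+0.6

They were about 2.5 units apart before and 3.1 after — 0.6 units further apart.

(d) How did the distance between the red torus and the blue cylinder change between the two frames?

-1.7

They were about 3.9 units apart before and 2.2 after — 1.7 units closer together.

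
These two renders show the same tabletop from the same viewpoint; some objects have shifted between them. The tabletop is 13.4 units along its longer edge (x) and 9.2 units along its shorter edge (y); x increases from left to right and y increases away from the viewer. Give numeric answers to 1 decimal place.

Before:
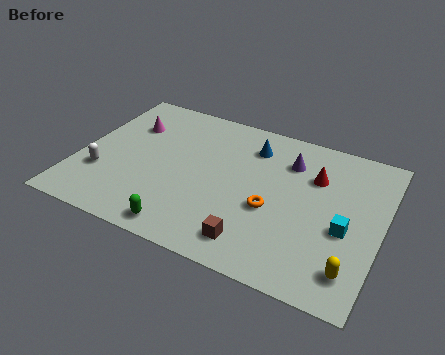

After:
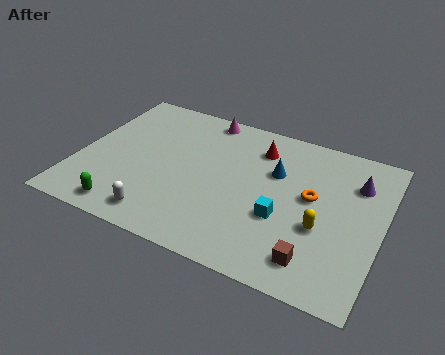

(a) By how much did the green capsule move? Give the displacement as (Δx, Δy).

(-2.6, 0.1)

From the two frames, the green capsule sits at roughly (5.2, 1.0) before and (2.6, 1.1) after.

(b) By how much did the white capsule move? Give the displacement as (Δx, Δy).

(2.9, -1.6)

From the two frames, the white capsule sits at roughly (1.2, 2.9) before and (4.1, 1.3) after.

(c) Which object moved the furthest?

the magenta cone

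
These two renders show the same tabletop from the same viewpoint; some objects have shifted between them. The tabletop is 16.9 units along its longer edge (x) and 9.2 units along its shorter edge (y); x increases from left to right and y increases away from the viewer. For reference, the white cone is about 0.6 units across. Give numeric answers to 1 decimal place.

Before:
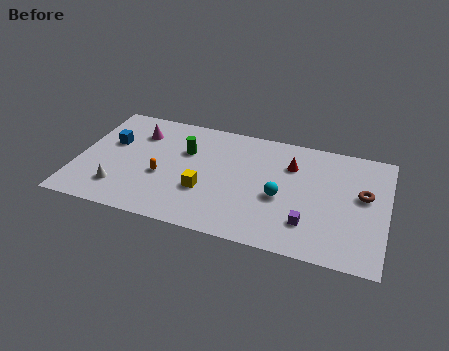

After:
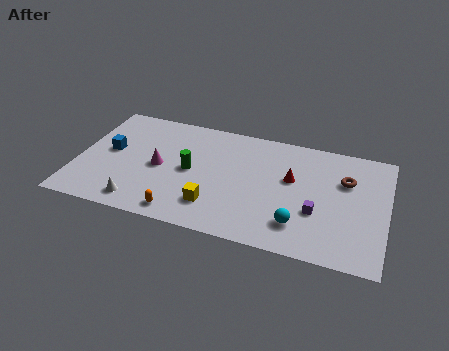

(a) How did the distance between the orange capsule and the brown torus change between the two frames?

-1.0

They were about 11.0 units apart before and 10.0 after — 1.0 units closer together.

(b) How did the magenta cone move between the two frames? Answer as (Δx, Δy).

(1.4, -2.5)

From the two frames, the magenta cone sits at roughly (3.1, 6.9) before and (4.5, 4.4) after.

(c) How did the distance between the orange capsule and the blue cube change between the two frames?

+2.2

The distance was about 3.6 in the first image and 5.8 in the second, so they moved 2.2 units further apart.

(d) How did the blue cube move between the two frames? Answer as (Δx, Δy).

(0.0, -0.7)

The blue cube was at about (1.7, 5.7) and moved to about (1.7, 5.0).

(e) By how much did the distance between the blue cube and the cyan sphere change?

+1.3

They were about 9.7 units apart before and 11.0 after — 1.3 units further apart.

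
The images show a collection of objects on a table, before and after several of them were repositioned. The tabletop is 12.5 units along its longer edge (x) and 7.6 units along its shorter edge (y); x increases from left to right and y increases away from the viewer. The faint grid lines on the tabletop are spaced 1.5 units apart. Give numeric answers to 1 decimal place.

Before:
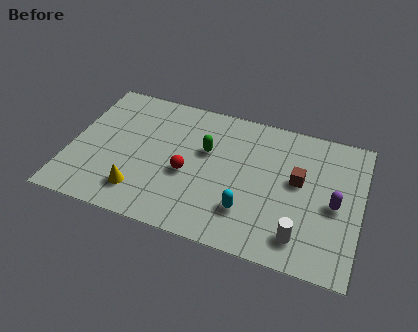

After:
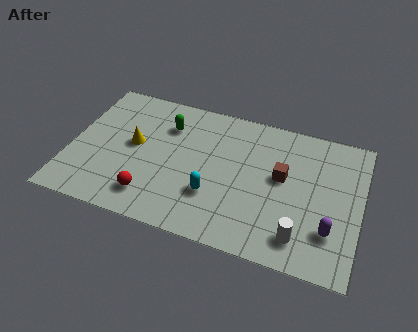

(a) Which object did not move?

the white cylinder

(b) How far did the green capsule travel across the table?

2.0

From (5.8, 4.7) to (4.0, 5.6), the green capsule covered √(1.8² + 0.9²) ≈ 2.0 units.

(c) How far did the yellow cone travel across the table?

2.5

From (3.2, 1.6) to (2.7, 4.1), the yellow cone covered √(0.5² + 2.5²) ≈ 2.5 units.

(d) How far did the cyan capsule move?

1.6

From (7.8, 2.0) to (6.3, 2.4), the cyan capsule covered √(1.5² + 0.4²) ≈ 1.6 units.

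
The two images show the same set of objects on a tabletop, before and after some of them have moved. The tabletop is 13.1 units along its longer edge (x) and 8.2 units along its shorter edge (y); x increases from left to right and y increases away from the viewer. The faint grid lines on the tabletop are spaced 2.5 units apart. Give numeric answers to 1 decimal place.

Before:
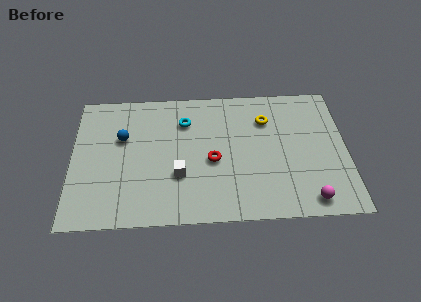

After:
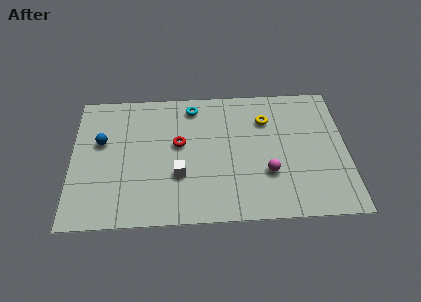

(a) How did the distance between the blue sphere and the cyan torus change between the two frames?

+1.7

They were about 3.1 units apart before and 4.8 after — 1.7 units further apart.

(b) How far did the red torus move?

1.9

The red torus moved from about (6.7, 3.6) to (5.1, 4.7), a distance of √(1.6² + 1.1²) ≈ 1.9.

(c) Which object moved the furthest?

the magenta sphere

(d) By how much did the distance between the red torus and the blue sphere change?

-0.9

They were about 4.6 units apart before and 3.7 after — 0.9 units closer together.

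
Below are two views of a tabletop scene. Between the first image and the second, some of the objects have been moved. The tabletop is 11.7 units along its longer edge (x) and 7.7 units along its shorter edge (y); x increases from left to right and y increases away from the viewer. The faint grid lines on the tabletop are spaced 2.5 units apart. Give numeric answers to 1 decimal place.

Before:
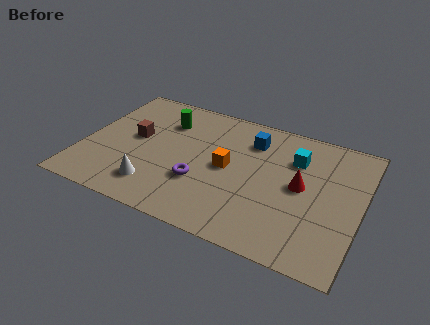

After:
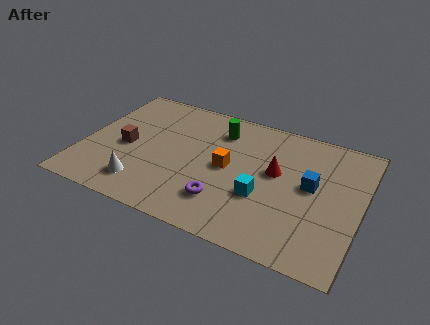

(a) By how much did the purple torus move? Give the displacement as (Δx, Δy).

(1.1, -0.7)

The purple torus was at about (5.1, 2.6) and moved to about (6.2, 1.9).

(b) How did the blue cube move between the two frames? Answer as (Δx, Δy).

(2.7, -1.7)

From the two frames, the blue cube sits at roughly (6.9, 5.9) before and (9.6, 4.2) after.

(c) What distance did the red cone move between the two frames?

1.2

From (9.2, 4.0) to (8.1, 4.4), the red cone covered √(1.1² + 0.4²) ≈ 1.2 units.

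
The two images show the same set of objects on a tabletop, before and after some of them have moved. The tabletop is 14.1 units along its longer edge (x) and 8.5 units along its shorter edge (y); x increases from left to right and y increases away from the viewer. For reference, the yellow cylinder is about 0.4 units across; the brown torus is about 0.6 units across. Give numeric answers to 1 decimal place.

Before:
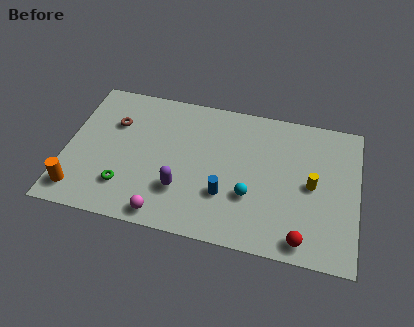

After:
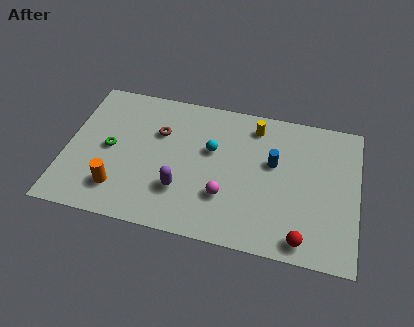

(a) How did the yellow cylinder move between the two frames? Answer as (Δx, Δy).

(-2.9, 2.9)

The yellow cylinder was at about (11.9, 4.2) and moved to about (9.0, 7.1).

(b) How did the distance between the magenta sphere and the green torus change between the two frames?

+3.6

The distance was about 2.3 in the first image and 5.9 in the second, so they moved 3.6 units further apart.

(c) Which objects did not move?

the red sphere and the purple capsule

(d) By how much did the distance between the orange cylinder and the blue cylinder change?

+0.9

Before: roughly 7.1 units apart; after: 8.0. That's 0.9 units further apart.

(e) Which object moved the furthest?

the yellow cylinder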